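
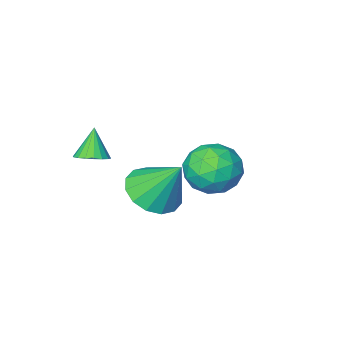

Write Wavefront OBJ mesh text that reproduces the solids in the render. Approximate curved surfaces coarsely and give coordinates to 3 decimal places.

v 1.182 1.755 -2.061
v 1.929 1.241 -1.514
v 0.718 2.725 -0.519
v 2.181 1.684 -1.716
v 2.166 2.146 -2.012
v 1.886 2.504 -2.32
v 1.418 2.661 -2.559
v 0.887 2.575 -2.665
v 0.434 2.27 -2.609
v 0.182 1.827 -2.406
v 0.197 1.365 -2.111
v 0.477 1.007 -1.803
v 0.945 0.85 -1.564
v 1.476 0.935 -1.458
v 1.464 -2.025 -2.576
v 1.901 -1.655 -2.268
v 1.096 -2.515 -1.464
v 1.666 -1.487 -2.272
v 1.39 -1.425 -2.336
v 1.13 -1.482 -2.447
v 0.935 -1.647 -2.584
v 0.845 -1.886 -2.72
v 0.878 -2.153 -2.827
v 1.027 -2.395 -2.884
v 1.262 -2.563 -2.88
v 1.537 -2.624 -2.816
v 1.798 -2.567 -2.705
v 1.993 -2.403 -2.568
v 2.083 -2.163 -2.433
v 2.05 -1.896 -2.326
v -2.942 0.492 -3.372
v -1.812 0.521 -3.483
v -2.908 -1.341 -3.497
v -1.778 -1.312 -3.608
v -2.258 -1.037 -2.616
v -2.279 0.096 -2.539
v -2.441 -0.916 -4.441
v -2.462 0.217 -4.364
v -1.502 -0.35 -4.144
v -1.39 -0.424 -3.016
v -3.33 -0.396 -3.964
v -3.218 -0.47 -2.836
v -2.38 0.667 -3.417
v -2.34 -1.487 -3.563
v -2.622 -1.325 -2.98
v -1.958 -1.309 -3.046
v -2.654 0.418 -2.862
v -1.99 0.435 -2.927
v -2.253 -0.481 -2.418
v -2.73 -1.255 -4.053
v -2.066 -1.238 -4.118
v -2.762 0.489 -3.934
v -2.098 0.505 -4
v -2.467 -0.339 -4.562
v -1.534 0.172 -3.87
v -1.514 -0.905 -3.943
v -1.903 -0.672 -4.433
v -1.916 -0.006 -4.388
v -1.467 0.129 -3.208
v -1.448 -0.949 -3.281
v -1.73 -0.787 -2.698
v -1.742 -0.121 -2.653
v -1.286 -0.383 -3.596
v -3.272 0.129 -3.699
v -3.253 -0.949 -3.772
v -2.978 -0.699 -4.327
v -2.99 -0.033 -4.282
v -3.206 0.085 -3.037
v -3.186 -0.992 -3.11
v -2.804 -0.814 -2.592
v -2.817 -0.148 -2.547
v -3.434 -0.437 -3.384
f 2 1 4
f 2 4 3
f 4 1 5
f 4 5 3
f 5 1 6
f 5 6 3
f 6 1 7
f 6 7 3
f 7 1 8
f 7 8 3
f 8 1 9
f 8 9 3
f 9 1 10
f 9 10 3
f 10 1 11
f 10 11 3
f 11 1 12
f 11 12 3
f 12 1 13
f 12 13 3
f 13 1 14
f 13 14 3
f 14 1 2
f 14 2 3
f 16 15 18
f 16 18 17
f 18 15 19
f 18 19 17
f 19 15 20
f 19 20 17
f 20 15 21
f 20 21 17
f 21 15 22
f 21 22 17
f 22 15 23
f 22 23 17
f 23 15 24
f 23 24 17
f 24 15 25
f 24 25 17
f 25 15 26
f 25 26 17
f 26 15 27
f 26 27 17
f 27 15 28
f 27 28 17
f 28 15 29
f 28 29 17
f 29 15 30
f 29 30 17
f 30 15 16
f 30 16 17
f 31 68 47
f 68 42 71
f 47 71 36
f 68 71 47
f 31 47 43
f 47 36 48
f 43 48 32
f 47 48 43
f 31 43 52
f 43 32 53
f 52 53 38
f 43 53 52
f 31 52 64
f 52 38 67
f 64 67 41
f 52 67 64
f 31 64 68
f 64 41 72
f 68 72 42
f 64 72 68
f 32 48 59
f 48 36 62
f 59 62 40
f 48 62 59
f 36 71 49
f 71 42 70
f 49 70 35
f 71 70 49
f 42 72 69
f 72 41 65
f 69 65 33
f 72 65 69
f 41 67 66
f 67 38 54
f 66 54 37
f 67 54 66
f 38 53 58
f 53 32 55
f 58 55 39
f 53 55 58
f 34 60 46
f 60 40 61
f 46 61 35
f 60 61 46
f 34 46 44
f 46 35 45
f 44 45 33
f 46 45 44
f 34 44 51
f 44 33 50
f 51 50 37
f 44 50 51
f 34 51 56
f 51 37 57
f 56 57 39
f 51 57 56
f 34 56 60
f 56 39 63
f 60 63 40
f 56 63 60
f 35 61 49
f 61 40 62
f 49 62 36
f 61 62 49
f 33 45 69
f 45 35 70
f 69 70 42
f 45 70 69
f 37 50 66
f 50 33 65
f 66 65 41
f 50 65 66
f 39 57 58
f 57 37 54
f 58 54 38
f 57 54 58
f 40 63 59
f 63 39 55
f 59 55 32
f 63 55 59



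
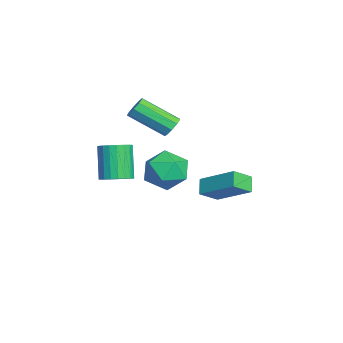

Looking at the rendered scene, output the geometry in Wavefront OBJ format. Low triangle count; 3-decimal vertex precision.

v 0.521 1.479 -0.112
v 1.352 0.93 0.257
v 0.228 0.25 -1.277
v 1.059 -0.299 -0.908
v 0.185 -0.195 -0.313
v 0.366 0.565 0.407
v 1.214 0.615 -1.427
v 1.395 1.375 -0.707
v 1.78 0.397 -0.555
v 1.145 -0.104 0.133
v 0.435 1.284 -1.153
v -0.2 0.783 -0.465
v -3.002 1.043 0.023
v -2.624 1.215 0.413
v -3.02 -0.351 1.487
v -3.398 -0.523 1.097
v -2.976 1.361 0.495
v -3.372 -0.205 1.57
v -3.34 1.358 0.357
v -3.736 -0.209 1.431
v -3.547 1.207 0.062
v -3.942 -0.359 1.136
v -3.498 0.98 -0.251
v -3.894 -0.586 0.823
v -3.217 0.783 -0.436
v -3.613 -0.784 0.638
v -2.836 0.707 -0.406
v -3.232 -0.859 0.668
v -2.532 0.788 -0.175
v -2.928 -0.778 0.899
v -2.449 0.989 0.148
v -2.844 -0.577 1.222
v 2.309 -1.416 -0.122
v 2.884 -1.653 0.199
v 2.066 -1.681 1.643
v 1.491 -1.444 1.322
v 2.916 -1.365 0.223
v 2.098 -1.393 1.667
v 2.843 -1.085 0.187
v 2.025 -1.113 1.631
v 2.678 -0.863 0.098
v 1.859 -0.891 1.542
v 2.449 -0.736 -0.03
v 1.63 -0.764 1.414
v 2.196 -0.727 -0.173
v 1.377 -0.755 1.271
v 1.962 -0.837 -0.308
v 1.144 -0.865 1.136
v 1.789 -1.047 -0.41
v 0.97 -1.075 1.034
v 1.705 -1.321 -0.463
v 0.887 -1.349 0.981
v 1.726 -1.611 -0.456
v 0.908 -1.639 0.988
v 1.848 -1.868 -0.392
v 1.029 -1.896 1.052
v 2.05 -2.046 -0.281
v 1.231 -2.074 1.162
v 2.296 -2.116 -0.143
v 1.477 -2.144 1.301
v 2.545 -2.064 -0.001
v 1.726 -2.092 1.443
v 2.753 -1.9 0.12
v 1.934 -1.928 1.564
v -2.402 2.927 -3.18
v -1.933 2.132 -2.564
v -1.415 4.266 -2.201
v -0.946 3.471 -1.586
v -1.774 2.869 -3.734
v -1.305 2.074 -3.119
v -0.787 4.208 -2.756
v -0.318 3.413 -2.14
f 1 12 6
f 1 6 2
f 1 2 8
f 1 8 11
f 1 11 12
f 2 6 10
f 6 12 5
f 12 11 3
f 11 8 7
f 8 2 9
f 4 10 5
f 4 5 3
f 4 3 7
f 4 7 9
f 4 9 10
f 5 10 6
f 3 5 12
f 7 3 11
f 9 7 8
f 10 9 2
f 14 13 17
f 14 17 15
f 15 17 18
f 15 18 16
f 17 13 19
f 17 19 18
f 18 19 20
f 18 20 16
f 19 13 21
f 19 21 20
f 20 21 22
f 20 22 16
f 21 13 23
f 21 23 22
f 22 23 24
f 22 24 16
f 23 13 25
f 23 25 24
f 24 25 26
f 24 26 16
f 25 13 27
f 25 27 26
f 26 27 28
f 26 28 16
f 27 13 29
f 27 29 28
f 28 29 30
f 28 30 16
f 29 13 31
f 29 31 30
f 30 31 32
f 30 32 16
f 31 13 14
f 31 14 32
f 32 14 15
f 32 15 16
f 34 33 37
f 34 37 35
f 35 37 38
f 35 38 36
f 37 33 39
f 37 39 38
f 38 39 40
f 38 40 36
f 39 33 41
f 39 41 40
f 40 41 42
f 40 42 36
f 41 33 43
f 41 43 42
f 42 43 44
f 42 44 36
f 43 33 45
f 43 45 44
f 44 45 46
f 44 46 36
f 45 33 47
f 45 47 46
f 46 47 48
f 46 48 36
f 47 33 49
f 47 49 48
f 48 49 50
f 48 50 36
f 49 33 51
f 49 51 50
f 50 51 52
f 50 52 36
f 51 33 53
f 51 53 52
f 52 53 54
f 52 54 36
f 53 33 55
f 53 55 54
f 54 55 56
f 54 56 36
f 55 33 57
f 55 57 56
f 56 57 58
f 56 58 36
f 57 33 59
f 57 59 58
f 58 59 60
f 58 60 36
f 59 33 61
f 59 61 60
f 60 61 62
f 60 62 36
f 61 33 63
f 61 63 62
f 62 63 64
f 62 64 36
f 63 33 34
f 63 34 64
f 64 34 35
f 64 35 36
f 66 68 65
f 69 66 65
f 65 68 67
f 67 69 65
f 66 72 68
f 70 66 69
f 70 72 66
f 68 72 67
f 71 69 67
f 67 72 71
f 71 70 69
f 72 70 71



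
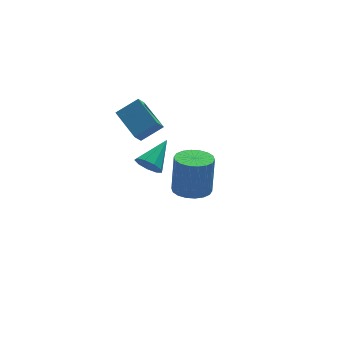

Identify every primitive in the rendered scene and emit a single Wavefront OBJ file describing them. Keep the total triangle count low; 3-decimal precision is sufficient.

v -1.214 0.883 3.843
v -1.679 2.402 4.503
v -2.265 0.863 3.15
v -2.73 2.382 3.81
v -0.83 1.258 3.25
v -1.295 2.777 3.91
v -1.881 1.238 2.557
v -2.346 2.757 3.217
v 1.019 3.077 -2.835
v 1.961 3.165 -2.928
v 2.142 3.391 -0.878
v 1.201 3.303 -0.785
v 1.825 3.564 -2.96
v 2.007 3.79 -0.91
v 1.53 3.867 -2.967
v 1.712 4.093 -0.918
v 1.134 4.013 -2.948
v 1.315 4.239 -0.899
v 0.715 3.974 -2.907
v 0.896 4.2 -0.857
v 0.357 3.757 -2.851
v 0.538 3.984 -0.802
v 0.129 3.406 -2.792
v 0.31 3.632 -0.743
v 0.078 2.989 -2.742
v 0.259 3.215 -0.692
v 0.213 2.59 -2.71
v 0.395 2.816 -0.66
v 0.508 2.287 -2.702
v 0.69 2.513 -0.653
v 0.905 2.141 -2.721
v 1.086 2.367 -0.672
v 1.324 2.18 -2.763
v 1.505 2.406 -0.713
v 1.682 2.396 -2.818
v 1.863 2.623 -0.769
v 1.91 2.748 -2.877
v 2.091 2.974 -0.828
v -2.437 -2.059 3.411
v -2.067 -1.997 2.844
v -1.363 -1.161 4.209
v -2.376 -1.65 2.871
v -2.714 -1.495 3.151
v -2.922 -1.604 3.552
v -2.903 -1.925 3.888
v -2.665 -2.309 4.001
v -2.321 -2.576 3.838
v -2.031 -2.601 3.475
v -1.93 -2.372 3.083
f 2 4 1
f 5 2 1
f 1 4 3
f 3 5 1
f 2 8 4
f 6 2 5
f 6 8 2
f 4 8 3
f 7 5 3
f 3 8 7
f 7 6 5
f 8 6 7
f 10 9 13
f 10 13 11
f 11 13 14
f 11 14 12
f 13 9 15
f 13 15 14
f 14 15 16
f 14 16 12
f 15 9 17
f 15 17 16
f 16 17 18
f 16 18 12
f 17 9 19
f 17 19 18
f 18 19 20
f 18 20 12
f 19 9 21
f 19 21 20
f 20 21 22
f 20 22 12
f 21 9 23
f 21 23 22
f 22 23 24
f 22 24 12
f 23 9 25
f 23 25 24
f 24 25 26
f 24 26 12
f 25 9 27
f 25 27 26
f 26 27 28
f 26 28 12
f 27 9 29
f 27 29 28
f 28 29 30
f 28 30 12
f 29 9 31
f 29 31 30
f 30 31 32
f 30 32 12
f 31 9 33
f 31 33 32
f 32 33 34
f 32 34 12
f 33 9 35
f 33 35 34
f 34 35 36
f 34 36 12
f 35 9 37
f 35 37 36
f 36 37 38
f 36 38 12
f 37 9 10
f 37 10 38
f 38 10 11
f 38 11 12
f 40 39 42
f 40 42 41
f 42 39 43
f 42 43 41
f 43 39 44
f 43 44 41
f 44 39 45
f 44 45 41
f 45 39 46
f 45 46 41
f 46 39 47
f 46 47 41
f 47 39 48
f 47 48 41
f 48 39 49
f 48 49 41
f 49 39 40
f 49 40 41



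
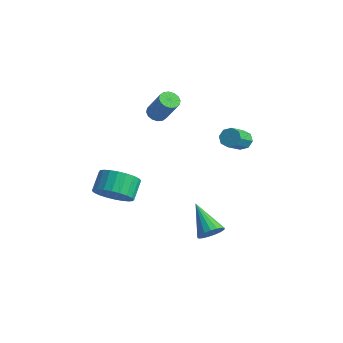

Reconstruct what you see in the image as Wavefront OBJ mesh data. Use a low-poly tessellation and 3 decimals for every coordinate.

v -1.737 -3.197 -0.923
v -0.839 -3.135 -0.488
v -1.245 -2.34 0.238
v -2.143 -2.403 -0.197
v -0.807 -2.865 -0.767
v -1.213 -2.07 -0.042
v -0.917 -2.644 -1.07
v -1.323 -1.85 -0.344
v -1.152 -2.508 -1.35
v -1.558 -1.714 -0.625
v -1.475 -2.477 -1.565
v -1.882 -1.683 -0.84
v -1.839 -2.556 -1.683
v -2.245 -1.761 -0.958
v -2.187 -2.732 -1.685
v -2.593 -1.937 -0.96
v -2.467 -2.979 -1.57
v -2.873 -2.184 -0.845
v -2.635 -3.26 -1.358
v -3.041 -2.465 -0.632
v -2.667 -3.53 -1.078
v -3.073 -2.735 -0.353
v -2.557 -3.75 -0.776
v -2.963 -2.956 -0.05
v -2.322 -3.886 -0.495
v -2.728 -3.092 0.23
v -1.998 -3.917 -0.28
v -2.405 -3.123 0.445
v -1.635 -3.839 -0.162
v -2.041 -3.044 0.563
v -1.287 -3.663 -0.16
v -1.693 -2.868 0.565
v -1.007 -3.416 -0.275
v -1.413 -2.621 0.45
v -0.161 3.469 0.522
v 0.356 3.668 0.607
v 0.637 2.591 1.423
v 0.121 2.391 1.338
v 0.074 3.813 0.896
v 0.356 2.736 1.711
v -0.345 3.756 0.966
v -0.063 2.679 1.781
v -0.656 3.531 0.776
v -0.375 2.454 1.592
v -0.677 3.269 0.437
v -0.396 2.192 1.253
v -0.396 3.124 0.149
v -0.114 2.047 0.964
v 0.023 3.181 0.079
v 0.305 2.104 0.894
v 0.335 3.406 0.268
v 0.616 2.329 1.084
v 1.968 -0.553 -2.874
v 2.382 -0.255 -2.424
v 0.532 -0.167 -1.806
v 2.298 -0.013 -2.624
v 2.138 0.106 -2.882
v 1.94 0.074 -3.138
v 1.747 -0.102 -3.333
v 1.605 -0.381 -3.423
v 1.547 -0.699 -3.387
v 1.584 -0.983 -3.234
v 1.71 -1.169 -2.998
v 1.894 -1.214 -2.734
v 2.096 -1.107 -2.502
v 2.268 -0.873 -2.355
v 2.371 -0.566 -2.327
v -3.746 1.352 1.628
v -3.298 1.326 1.328
v -2.386 1.322 2.692
v -2.834 1.348 2.992
v -3.347 1.599 1.362
v -2.435 1.595 2.725
v -3.503 1.806 1.467
v -2.591 1.802 2.83
v -3.724 1.891 1.615
v -2.812 1.888 2.978
v -3.951 1.832 1.767
v -3.039 1.828 3.13
v -4.123 1.644 1.882
v -3.211 1.64 3.245
v -4.194 1.378 1.928
v -3.282 1.374 3.292
v -4.145 1.105 1.895
v -3.233 1.101 3.258
v -3.989 0.898 1.79
v -3.077 0.894 3.153
v -3.768 0.812 1.642
v -2.856 0.809 3.005
v -3.541 0.872 1.49
v -2.629 0.868 2.853
v -3.369 1.06 1.375
v -2.457 1.056 2.738
f 2 1 5
f 2 5 3
f 3 5 6
f 3 6 4
f 5 1 7
f 5 7 6
f 6 7 8
f 6 8 4
f 7 1 9
f 7 9 8
f 8 9 10
f 8 10 4
f 9 1 11
f 9 11 10
f 10 11 12
f 10 12 4
f 11 1 13
f 11 13 12
f 12 13 14
f 12 14 4
f 13 1 15
f 13 15 14
f 14 15 16
f 14 16 4
f 15 1 17
f 15 17 16
f 16 17 18
f 16 18 4
f 17 1 19
f 17 19 18
f 18 19 20
f 18 20 4
f 19 1 21
f 19 21 20
f 20 21 22
f 20 22 4
f 21 1 23
f 21 23 22
f 22 23 24
f 22 24 4
f 23 1 25
f 23 25 24
f 24 25 26
f 24 26 4
f 25 1 27
f 25 27 26
f 26 27 28
f 26 28 4
f 27 1 29
f 27 29 28
f 28 29 30
f 28 30 4
f 29 1 31
f 29 31 30
f 30 31 32
f 30 32 4
f 31 1 33
f 31 33 32
f 32 33 34
f 32 34 4
f 33 1 2
f 33 2 34
f 34 2 3
f 34 3 4
f 36 35 39
f 36 39 37
f 37 39 40
f 37 40 38
f 39 35 41
f 39 41 40
f 40 41 42
f 40 42 38
f 41 35 43
f 41 43 42
f 42 43 44
f 42 44 38
f 43 35 45
f 43 45 44
f 44 45 46
f 44 46 38
f 45 35 47
f 45 47 46
f 46 47 48
f 46 48 38
f 47 35 49
f 47 49 48
f 48 49 50
f 48 50 38
f 49 35 51
f 49 51 50
f 50 51 52
f 50 52 38
f 51 35 36
f 51 36 52
f 52 36 37
f 52 37 38
f 54 53 56
f 54 56 55
f 56 53 57
f 56 57 55
f 57 53 58
f 57 58 55
f 58 53 59
f 58 59 55
f 59 53 60
f 59 60 55
f 60 53 61
f 60 61 55
f 61 53 62
f 61 62 55
f 62 53 63
f 62 63 55
f 63 53 64
f 63 64 55
f 64 53 65
f 64 65 55
f 65 53 66
f 65 66 55
f 66 53 67
f 66 67 55
f 67 53 54
f 67 54 55
f 69 68 72
f 69 72 70
f 70 72 73
f 70 73 71
f 72 68 74
f 72 74 73
f 73 74 75
f 73 75 71
f 74 68 76
f 74 76 75
f 75 76 77
f 75 77 71
f 76 68 78
f 76 78 77
f 77 78 79
f 77 79 71
f 78 68 80
f 78 80 79
f 79 80 81
f 79 81 71
f 80 68 82
f 80 82 81
f 81 82 83
f 81 83 71
f 82 68 84
f 82 84 83
f 83 84 85
f 83 85 71
f 84 68 86
f 84 86 85
f 85 86 87
f 85 87 71
f 86 68 88
f 86 88 87
f 87 88 89
f 87 89 71
f 88 68 90
f 88 90 89
f 89 90 91
f 89 91 71
f 90 68 92
f 90 92 91
f 91 92 93
f 91 93 71
f 92 68 69
f 92 69 93
f 93 69 70
f 93 70 71



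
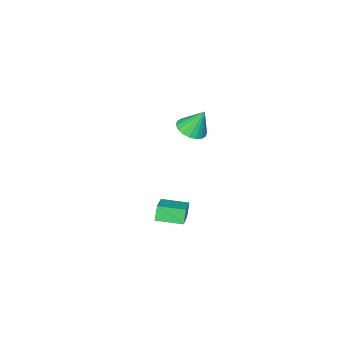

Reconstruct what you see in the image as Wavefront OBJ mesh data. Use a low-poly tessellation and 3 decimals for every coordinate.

v 2.598 -3.764 -4.281
v 2.293 -3.936 -3.517
v 3.661 -2.83 -3.648
v 3.356 -3.002 -2.884
v 3.444 -4.798 -4.176
v 3.139 -4.97 -3.412
v 4.507 -3.864 -3.543
v 4.202 -4.036 -2.779
v 2.591 -3.487 2.123
v 3.313 -3.601 2.365
v 2.249 -2.993 3.377
v 3.323 -3.282 2.241
v 3.188 -3.003 2.095
v 2.935 -2.82 1.954
v 2.614 -2.77 1.846
v 2.288 -2.861 1.794
v 2.022 -3.077 1.806
v 1.868 -3.374 1.882
v 1.858 -3.693 2.005
v 1.993 -3.972 2.152
v 2.246 -4.155 2.293
v 2.568 -4.205 2.401
v 2.894 -4.114 2.453
v 3.16 -3.898 2.44
f 2 4 1
f 5 2 1
f 1 4 3
f 3 5 1
f 2 8 4
f 6 2 5
f 6 8 2
f 4 8 3
f 7 5 3
f 3 8 7
f 7 6 5
f 8 6 7
f 10 9 12
f 10 12 11
f 12 9 13
f 12 13 11
f 13 9 14
f 13 14 11
f 14 9 15
f 14 15 11
f 15 9 16
f 15 16 11
f 16 9 17
f 16 17 11
f 17 9 18
f 17 18 11
f 18 9 19
f 18 19 11
f 19 9 20
f 19 20 11
f 20 9 21
f 20 21 11
f 21 9 22
f 21 22 11
f 22 9 23
f 22 23 11
f 23 9 24
f 23 24 11
f 24 9 10
f 24 10 11



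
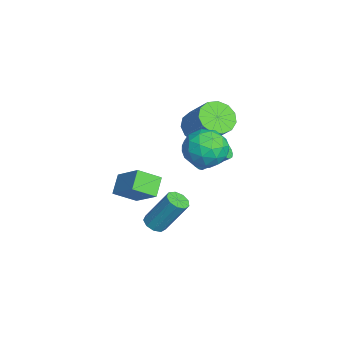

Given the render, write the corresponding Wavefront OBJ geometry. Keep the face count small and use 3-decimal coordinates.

v 2.614 3.318 3.259
v 3.226 2.78 2.453
v 1.614 1.78 3.527
v 2.226 1.242 2.721
v 2.715 1.524 3.718
v 3.333 2.475 3.553
v 1.507 2.085 2.427
v 2.125 3.036 2.262
v 2.542 2.018 1.939
v 3.288 1.672 2.737
v 1.552 2.888 3.243
v 2.298 2.542 4.041
v 3.008 3.184 2.833
v 1.832 1.376 3.147
v 2.119 1.542 3.733
v 2.479 1.225 3.26
v 3.071 3.005 3.479
v 3.43 2.689 3.006
v 3.13 1.95 3.749
v 1.41 1.871 2.974
v 1.769 1.555 2.501
v 2.361 3.335 2.72
v 2.721 3.018 2.247
v 1.71 2.61 2.231
v 2.966 2.42 2.057
v 2.378 1.516 2.214
v 1.955 2.012 2.041
v 2.319 2.57 1.944
v 3.404 2.216 2.526
v 2.816 1.312 2.683
v 3.103 1.478 3.269
v 3.467 2.037 3.172
v 3.002 1.768 2.223
v 2.024 3.248 3.297
v 1.436 2.344 3.454
v 1.373 2.523 2.808
v 1.737 3.082 2.711
v 2.462 3.044 3.766
v 1.874 2.14 3.923
v 2.521 1.99 4.036
v 2.885 2.548 3.939
v 1.838 2.792 3.757
v 0.617 0.089 -3.422
v 1.124 0.355 -3.659
v 1.41 1.438 -1.836
v 0.903 1.171 -1.598
v 0.783 0.591 -3.746
v 1.068 1.673 -1.922
v 0.363 0.592 -3.681
v 0.649 1.674 -1.857
v 0.063 0.357 -3.495
v 0.348 1.44 -1.671
v 0.022 -0.003 -3.274
v 0.307 1.079 -1.451
v 0.26 -0.32 -3.123
v 0.545 0.762 -1.299
v 0.665 -0.446 -3.112
v 0.95 0.636 -1.288
v 1.047 -0.322 -3.246
v 1.333 0.761 -1.422
v 1.229 -0.005 -3.462
v 1.514 1.077 -1.638
v -2.689 2.352 -1.414
v -2.212 2.045 -1.189
v -1.854 3.341 -0.181
v -2.331 3.648 -0.406
v -2.101 2.191 -1.416
v -1.743 3.487 -0.408
v -2.124 2.374 -1.642
v -1.766 3.669 -0.634
v -2.276 2.552 -1.817
v -1.918 3.847 -0.809
v -2.524 2.684 -1.899
v -2.166 3.979 -0.891
v -2.809 2.74 -1.87
v -2.451 4.035 -0.862
v -3.066 2.707 -1.736
v -2.708 4.003 -0.728
v -3.237 2.593 -1.529
v -2.879 3.889 -0.521
v -3.283 2.424 -1.295
v -2.925 3.72 -0.287
v -3.192 2.239 -1.089
v -2.835 3.534 -0.081
v -2.987 2.079 -0.957
v -2.629 3.374 0.051
v -2.713 1.982 -0.93
v -2.355 3.277 0.078
v -2.433 1.97 -1.013
v -2.075 3.265 -0.005
v -2.683 -0.339 -2.841
v -2.516 -1.488 -2.132
v -1.457 0.555 -1.68
v -1.29 -0.594 -0.972
v -1.79 -0.646 -3.548
v -1.623 -1.795 -2.84
v -0.564 0.248 -2.388
v -0.397 -0.901 -1.679
v -2.347 2.417 1.224
v -1.708 1.672 1.095
v -0.554 2.417 2.507
v -1.193 3.163 2.636
v -1.548 2.079 0.749
v -0.393 2.824 2.16
v -1.641 2.593 0.553
v -0.486 3.338 1.965
v -1.958 3.052 0.571
v -0.804 3.797 1.983
v -2.399 3.309 0.796
v -1.245 4.054 2.208
v -2.824 3.283 1.157
v -1.669 4.028 2.569
v -3.097 2.982 1.539
v -1.942 3.727 2.951
v -3.132 2.502 1.822
v -1.978 3.247 3.233
v -2.918 1.995 1.914
v -1.764 2.74 3.326
v -2.523 1.623 1.787
v -1.368 2.368 3.199
v -2.072 1.502 1.482
v -0.917 2.247 2.894
f 1 38 17
f 38 12 41
f 17 41 6
f 38 41 17
f 1 17 13
f 17 6 18
f 13 18 2
f 17 18 13
f 1 13 22
f 13 2 23
f 22 23 8
f 13 23 22
f 1 22 34
f 22 8 37
f 34 37 11
f 22 37 34
f 1 34 38
f 34 11 42
f 38 42 12
f 34 42 38
f 2 18 29
f 18 6 32
f 29 32 10
f 18 32 29
f 6 41 19
f 41 12 40
f 19 40 5
f 41 40 19
f 12 42 39
f 42 11 35
f 39 35 3
f 42 35 39
f 11 37 36
f 37 8 24
f 36 24 7
f 37 24 36
f 8 23 28
f 23 2 25
f 28 25 9
f 23 25 28
f 4 30 16
f 30 10 31
f 16 31 5
f 30 31 16
f 4 16 14
f 16 5 15
f 14 15 3
f 16 15 14
f 4 14 21
f 14 3 20
f 21 20 7
f 14 20 21
f 4 21 26
f 21 7 27
f 26 27 9
f 21 27 26
f 4 26 30
f 26 9 33
f 30 33 10
f 26 33 30
f 5 31 19
f 31 10 32
f 19 32 6
f 31 32 19
f 3 15 39
f 15 5 40
f 39 40 12
f 15 40 39
f 7 20 36
f 20 3 35
f 36 35 11
f 20 35 36
f 9 27 28
f 27 7 24
f 28 24 8
f 27 24 28
f 10 33 29
f 33 9 25
f 29 25 2
f 33 25 29
f 44 43 47
f 44 47 45
f 45 47 48
f 45 48 46
f 47 43 49
f 47 49 48
f 48 49 50
f 48 50 46
f 49 43 51
f 49 51 50
f 50 51 52
f 50 52 46
f 51 43 53
f 51 53 52
f 52 53 54
f 52 54 46
f 53 43 55
f 53 55 54
f 54 55 56
f 54 56 46
f 55 43 57
f 55 57 56
f 56 57 58
f 56 58 46
f 57 43 59
f 57 59 58
f 58 59 60
f 58 60 46
f 59 43 61
f 59 61 60
f 60 61 62
f 60 62 46
f 61 43 44
f 61 44 62
f 62 44 45
f 62 45 46
f 64 63 67
f 64 67 65
f 65 67 68
f 65 68 66
f 67 63 69
f 67 69 68
f 68 69 70
f 68 70 66
f 69 63 71
f 69 71 70
f 70 71 72
f 70 72 66
f 71 63 73
f 71 73 72
f 72 73 74
f 72 74 66
f 73 63 75
f 73 75 74
f 74 75 76
f 74 76 66
f 75 63 77
f 75 77 76
f 76 77 78
f 76 78 66
f 77 63 79
f 77 79 78
f 78 79 80
f 78 80 66
f 79 63 81
f 79 81 80
f 80 81 82
f 80 82 66
f 81 63 83
f 81 83 82
f 82 83 84
f 82 84 66
f 83 63 85
f 83 85 84
f 84 85 86
f 84 86 66
f 85 63 87
f 85 87 86
f 86 87 88
f 86 88 66
f 87 63 89
f 87 89 88
f 88 89 90
f 88 90 66
f 89 63 64
f 89 64 90
f 90 64 65
f 90 65 66
f 92 94 91
f 95 92 91
f 91 94 93
f 93 95 91
f 92 98 94
f 96 92 95
f 96 98 92
f 94 98 93
f 97 95 93
f 93 98 97
f 97 96 95
f 98 96 97
f 100 99 103
f 100 103 101
f 101 103 104
f 101 104 102
f 103 99 105
f 103 105 104
f 104 105 106
f 104 106 102
f 105 99 107
f 105 107 106
f 106 107 108
f 106 108 102
f 107 99 109
f 107 109 108
f 108 109 110
f 108 110 102
f 109 99 111
f 109 111 110
f 110 111 112
f 110 112 102
f 111 99 113
f 111 113 112
f 112 113 114
f 112 114 102
f 113 99 115
f 113 115 114
f 114 115 116
f 114 116 102
f 115 99 117
f 115 117 116
f 116 117 118
f 116 118 102
f 117 99 119
f 117 119 118
f 118 119 120
f 118 120 102
f 119 99 121
f 119 121 120
f 120 121 122
f 120 122 102
f 121 99 100
f 121 100 122
f 122 100 101
f 122 101 102



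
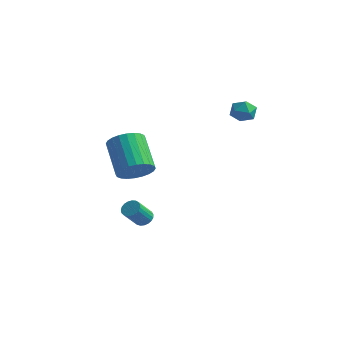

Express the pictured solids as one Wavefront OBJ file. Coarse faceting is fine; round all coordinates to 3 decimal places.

v -0.215 -0.68 -3.697
v 0.278 -0.767 -3.705
v 0.147 -1.588 -2.771
v -0.345 -1.5 -2.763
v 0.264 -0.61 -3.569
v 0.133 -1.431 -2.635
v 0.167 -0.466 -3.455
v 0.036 -1.286 -2.522
v 0.005 -0.358 -3.383
v -0.126 -1.178 -2.45
v -0.196 -0.306 -3.366
v -0.327 -1.126 -2.432
v -0.4 -0.318 -3.405
v -0.53 -1.139 -2.471
v -0.571 -0.393 -3.495
v -0.702 -1.214 -2.561
v -0.681 -0.518 -3.62
v -0.812 -1.338 -2.686
v -0.711 -0.67 -3.758
v -0.842 -1.491 -2.824
v -0.654 -0.825 -3.886
v -0.785 -1.645 -2.952
v -0.522 -0.954 -3.981
v -0.653 -1.774 -3.047
v -0.336 -1.035 -4.027
v -0.467 -1.856 -3.093
v -0.13 -1.056 -4.015
v -0.26 -1.876 -3.082
v 0.062 -1.011 -3.949
v -0.069 -1.832 -3.015
v 0.206 -0.909 -3.839
v 0.076 -1.729 -2.906
v 0.564 -2.324 0.167
v 1.137 -2.475 0.845
v -0.091 -1.547 2.09
v -0.664 -1.396 1.413
v 1.251 -2.164 0.726
v 0.023 -1.237 1.972
v 1.261 -1.878 0.522
v 0.033 -0.951 1.768
v 1.164 -1.66 0.265
v -0.064 -0.733 1.51
v 0.976 -1.543 -0.008
v -0.252 -0.615 1.238
v 0.725 -1.545 -0.254
v -0.503 -0.617 0.992
v 0.45 -1.665 -0.436
v -0.778 -0.738 0.81
v 0.192 -1.886 -0.526
v -1.036 -0.958 0.72
v -0.009 -2.173 -0.51
v -1.237 -1.245 0.735
v -0.123 -2.483 -0.392
v -1.351 -1.556 0.854
v -0.133 -2.769 -0.188
v -1.361 -1.842 1.058
v -0.036 -2.987 0.07
v -1.264 -2.06 1.315
v 0.152 -3.105 0.342
v -1.076 -2.177 1.588
v 0.403 -3.103 0.588
v -0.825 -2.175 1.834
v 0.678 -2.982 0.77
v -0.55 -2.055 2.016
v 0.936 -2.762 0.86
v -0.292 -1.834 2.106
v 2.989 2.82 3.26
v 3.637 2.675 3.098
v 2.643 1.985 2.622
v 3.291 1.84 2.46
v 3.064 1.729 3.096
v 3.278 2.245 3.489
v 3.002 2.415 2.231
v 3.216 2.931 2.624
v 3.645 2.425 2.462
v 3.684 2.001 2.996
v 2.596 2.659 2.724
v 2.635 2.235 3.258
f 2 1 5
f 2 5 3
f 3 5 6
f 3 6 4
f 5 1 7
f 5 7 6
f 6 7 8
f 6 8 4
f 7 1 9
f 7 9 8
f 8 9 10
f 8 10 4
f 9 1 11
f 9 11 10
f 10 11 12
f 10 12 4
f 11 1 13
f 11 13 12
f 12 13 14
f 12 14 4
f 13 1 15
f 13 15 14
f 14 15 16
f 14 16 4
f 15 1 17
f 15 17 16
f 16 17 18
f 16 18 4
f 17 1 19
f 17 19 18
f 18 19 20
f 18 20 4
f 19 1 21
f 19 21 20
f 20 21 22
f 20 22 4
f 21 1 23
f 21 23 22
f 22 23 24
f 22 24 4
f 23 1 25
f 23 25 24
f 24 25 26
f 24 26 4
f 25 1 27
f 25 27 26
f 26 27 28
f 26 28 4
f 27 1 29
f 27 29 28
f 28 29 30
f 28 30 4
f 29 1 31
f 29 31 30
f 30 31 32
f 30 32 4
f 31 1 2
f 31 2 32
f 32 2 3
f 32 3 4
f 34 33 37
f 34 37 35
f 35 37 38
f 35 38 36
f 37 33 39
f 37 39 38
f 38 39 40
f 38 40 36
f 39 33 41
f 39 41 40
f 40 41 42
f 40 42 36
f 41 33 43
f 41 43 42
f 42 43 44
f 42 44 36
f 43 33 45
f 43 45 44
f 44 45 46
f 44 46 36
f 45 33 47
f 45 47 46
f 46 47 48
f 46 48 36
f 47 33 49
f 47 49 48
f 48 49 50
f 48 50 36
f 49 33 51
f 49 51 50
f 50 51 52
f 50 52 36
f 51 33 53
f 51 53 52
f 52 53 54
f 52 54 36
f 53 33 55
f 53 55 54
f 54 55 56
f 54 56 36
f 55 33 57
f 55 57 56
f 56 57 58
f 56 58 36
f 57 33 59
f 57 59 58
f 58 59 60
f 58 60 36
f 59 33 61
f 59 61 60
f 60 61 62
f 60 62 36
f 61 33 63
f 61 63 62
f 62 63 64
f 62 64 36
f 63 33 65
f 63 65 64
f 64 65 66
f 64 66 36
f 65 33 34
f 65 34 66
f 66 34 35
f 66 35 36
f 67 78 72
f 67 72 68
f 67 68 74
f 67 74 77
f 67 77 78
f 68 72 76
f 72 78 71
f 78 77 69
f 77 74 73
f 74 68 75
f 70 76 71
f 70 71 69
f 70 69 73
f 70 73 75
f 70 75 76
f 71 76 72
f 69 71 78
f 73 69 77
f 75 73 74
f 76 75 68



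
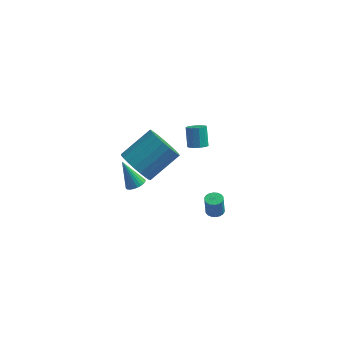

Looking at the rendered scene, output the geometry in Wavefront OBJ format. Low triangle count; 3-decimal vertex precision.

v -2.435 -4.01 2.853
v -2.091 -3.587 2.925
v -3.185 -3.63 4.227
v -2.248 -3.494 2.813
v -2.435 -3.479 2.707
v -2.621 -3.546 2.624
v -2.779 -3.683 2.575
v -2.885 -3.869 2.569
v -2.922 -4.077 2.606
v -2.885 -4.275 2.681
v -2.78 -4.432 2.782
v -2.622 -4.525 2.894
v -2.436 -4.54 3
v -2.249 -4.474 3.083
v -2.091 -4.337 3.131
v -1.986 -4.15 3.137
v -1.948 -3.942 3.1
v -1.985 -3.744 3.026
v -2.816 -2.118 2.221
v -2.114 -2.107 1.387
v -0.803 -0.871 2.504
v -1.504 -0.882 3.339
v -2.375 -1.748 1.295
v -1.064 -0.512 2.413
v -2.712 -1.453 1.364
v -1.401 -0.217 2.481
v -3.067 -1.273 1.581
v -1.756 -0.037 2.698
v -3.378 -1.238 1.909
v -2.067 -0.002 3.026
v -3.592 -1.356 2.29
v -2.281 -0.12 3.407
v -3.672 -1.606 2.66
v -2.361 -0.37 3.777
v -3.604 -1.944 2.954
v -2.293 -0.708 4.071
v -3.399 -2.312 3.121
v -2.088 -1.076 4.238
v -3.093 -2.647 3.133
v -1.782 -1.411 4.25
v -2.74 -2.89 2.987
v -1.429 -1.654 4.104
v -2.399 -3 2.709
v -1.088 -1.764 3.826
v -2.131 -2.957 2.346
v -0.82 -1.721 3.463
v -1.981 -2.769 1.962
v -0.67 -1.533 3.079
v -1.975 -2.469 1.623
v -0.664 -1.233 2.74
v -0.411 3.101 -0.92
v 0.094 3.374 -1.005
v -0.125 4.092 -0.006
v -0.629 3.819 0.08
v -0.131 3.541 -1.174
v -0.35 4.259 -0.175
v -0.444 3.568 -1.262
v -0.663 4.286 -0.263
v -0.747 3.447 -1.242
v -0.966 4.165 -0.242
v -0.943 3.216 -1.119
v -1.162 3.934 -0.119
v -0.97 2.949 -0.933
v -1.189 3.666 0.067
v -0.819 2.73 -0.743
v -1.038 3.447 0.257
v -0.539 2.629 -0.609
v -0.758 3.346 0.391
v -0.218 2.678 -0.574
v -0.437 3.395 0.426
v 0.042 2.861 -0.648
v -0.177 3.579 0.351
v 0.158 3.121 -0.809
v -0.06 3.838 0.19
v 1.049 -0.016 -3.294
v 1.567 -0.029 -3.257
v 1.49 -0.016 -2.15
v 0.971 -0.004 -2.186
v 1.521 0.198 -3.263
v 1.444 0.211 -2.156
v 1.382 0.382 -3.275
v 1.305 0.395 -2.168
v 1.177 0.488 -3.291
v 1.099 0.5 -2.183
v 0.946 0.493 -3.307
v 0.868 0.506 -2.2
v 0.735 0.398 -3.32
v 0.658 0.411 -2.213
v 0.587 0.22 -3.329
v 0.51 0.233 -2.221
v 0.53 -0.004 -3.33
v 0.453 0.009 -2.223
v 0.576 -0.231 -3.324
v 0.499 -0.218 -2.217
v 0.715 -0.415 -3.312
v 0.638 -0.402 -2.205
v 0.921 -0.52 -3.297
v 0.843 -0.508 -2.189
v 1.152 -0.526 -3.28
v 1.074 -0.513 -2.173
v 1.362 -0.431 -3.267
v 1.285 -0.418 -2.16
v 1.51 -0.253 -3.259
v 1.433 -0.24 -2.151
f 2 1 4
f 2 4 3
f 4 1 5
f 4 5 3
f 5 1 6
f 5 6 3
f 6 1 7
f 6 7 3
f 7 1 8
f 7 8 3
f 8 1 9
f 8 9 3
f 9 1 10
f 9 10 3
f 10 1 11
f 10 11 3
f 11 1 12
f 11 12 3
f 12 1 13
f 12 13 3
f 13 1 14
f 13 14 3
f 14 1 15
f 14 15 3
f 15 1 16
f 15 16 3
f 16 1 17
f 16 17 3
f 17 1 18
f 17 18 3
f 18 1 2
f 18 2 3
f 20 19 23
f 20 23 21
f 21 23 24
f 21 24 22
f 23 19 25
f 23 25 24
f 24 25 26
f 24 26 22
f 25 19 27
f 25 27 26
f 26 27 28
f 26 28 22
f 27 19 29
f 27 29 28
f 28 29 30
f 28 30 22
f 29 19 31
f 29 31 30
f 30 31 32
f 30 32 22
f 31 19 33
f 31 33 32
f 32 33 34
f 32 34 22
f 33 19 35
f 33 35 34
f 34 35 36
f 34 36 22
f 35 19 37
f 35 37 36
f 36 37 38
f 36 38 22
f 37 19 39
f 37 39 38
f 38 39 40
f 38 40 22
f 39 19 41
f 39 41 40
f 40 41 42
f 40 42 22
f 41 19 43
f 41 43 42
f 42 43 44
f 42 44 22
f 43 19 45
f 43 45 44
f 44 45 46
f 44 46 22
f 45 19 47
f 45 47 46
f 46 47 48
f 46 48 22
f 47 19 49
f 47 49 48
f 48 49 50
f 48 50 22
f 49 19 20
f 49 20 50
f 50 20 21
f 50 21 22
f 52 51 55
f 52 55 53
f 53 55 56
f 53 56 54
f 55 51 57
f 55 57 56
f 56 57 58
f 56 58 54
f 57 51 59
f 57 59 58
f 58 59 60
f 58 60 54
f 59 51 61
f 59 61 60
f 60 61 62
f 60 62 54
f 61 51 63
f 61 63 62
f 62 63 64
f 62 64 54
f 63 51 65
f 63 65 64
f 64 65 66
f 64 66 54
f 65 51 67
f 65 67 66
f 66 67 68
f 66 68 54
f 67 51 69
f 67 69 68
f 68 69 70
f 68 70 54
f 69 51 71
f 69 71 70
f 70 71 72
f 70 72 54
f 71 51 73
f 71 73 72
f 72 73 74
f 72 74 54
f 73 51 52
f 73 52 74
f 74 52 53
f 74 53 54
f 76 75 79
f 76 79 77
f 77 79 80
f 77 80 78
f 79 75 81
f 79 81 80
f 80 81 82
f 80 82 78
f 81 75 83
f 81 83 82
f 82 83 84
f 82 84 78
f 83 75 85
f 83 85 84
f 84 85 86
f 84 86 78
f 85 75 87
f 85 87 86
f 86 87 88
f 86 88 78
f 87 75 89
f 87 89 88
f 88 89 90
f 88 90 78
f 89 75 91
f 89 91 90
f 90 91 92
f 90 92 78
f 91 75 93
f 91 93 92
f 92 93 94
f 92 94 78
f 93 75 95
f 93 95 94
f 94 95 96
f 94 96 78
f 95 75 97
f 95 97 96
f 96 97 98
f 96 98 78
f 97 75 99
f 97 99 98
f 98 99 100
f 98 100 78
f 99 75 101
f 99 101 100
f 100 101 102
f 100 102 78
f 101 75 103
f 101 103 102
f 102 103 104
f 102 104 78
f 103 75 76
f 103 76 104
f 104 76 77
f 104 77 78



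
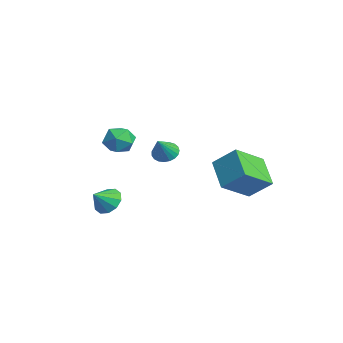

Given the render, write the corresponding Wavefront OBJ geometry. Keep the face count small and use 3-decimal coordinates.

v 1.266 -3.587 -0.535
v 1.55 -4.025 -1.206
v 1.654 -4.393 0.155
v 1.934 -3.703 -1.047
v 2.063 -3.338 -0.693
v 1.887 -3.067 -0.278
v 1.474 -2.995 0.038
v 0.982 -3.149 0.136
v 0.597 -3.471 -0.023
v 0.469 -3.836 -0.377
v 0.644 -4.107 -0.792
v 1.057 -4.179 -1.109
v -0.826 -0.167 1.664
v -0.328 -0.363 1.184
v -0.014 -0.773 2.756
v -0.233 -0.091 1.264
v -0.24 0.168 1.414
v -0.349 0.37 1.607
v -0.541 0.478 1.81
v -0.782 0.475 1.988
v -1.03 0.361 2.11
v -1.244 0.156 2.154
v -1.385 -0.105 2.115
v -1.43 -0.377 1.997
v -1.37 -0.612 1.822
v -1.216 -0.77 1.619
v -0.995 -0.824 1.424
v -0.745 -0.764 1.271
v -0.509 -0.601 1.186
v 4.619 1.109 1.201
v 3.085 1.109 2.254
v 3.905 2.713 0.162
v 2.372 2.713 1.214
v 5.308 2.067 2.206
v 3.775 2.067 3.258
v 4.595 3.671 1.166
v 3.061 3.671 2.219
v 2.49 -2.857 4.573
v 2.949 -3.546 4.21
v 1.531 -2.914 3.47
v 1.99 -3.603 3.107
v 1.535 -3.72 3.879
v 2.127 -3.685 4.561
v 2.353 -2.775 3.119
v 2.945 -2.74 3.801
v 2.864 -3.495 3.312
v 2.359 -4.08 3.781
v 2.121 -2.38 3.899
v 1.616 -2.965 4.368
f 2 1 4
f 2 4 3
f 4 1 5
f 4 5 3
f 5 1 6
f 5 6 3
f 6 1 7
f 6 7 3
f 7 1 8
f 7 8 3
f 8 1 9
f 8 9 3
f 9 1 10
f 9 10 3
f 10 1 11
f 10 11 3
f 11 1 12
f 11 12 3
f 12 1 2
f 12 2 3
f 14 13 16
f 14 16 15
f 16 13 17
f 16 17 15
f 17 13 18
f 17 18 15
f 18 13 19
f 18 19 15
f 19 13 20
f 19 20 15
f 20 13 21
f 20 21 15
f 21 13 22
f 21 22 15
f 22 13 23
f 22 23 15
f 23 13 24
f 23 24 15
f 24 13 25
f 24 25 15
f 25 13 26
f 25 26 15
f 26 13 27
f 26 27 15
f 27 13 28
f 27 28 15
f 28 13 29
f 28 29 15
f 29 13 14
f 29 14 15
f 31 33 30
f 34 31 30
f 30 33 32
f 32 34 30
f 31 37 33
f 35 31 34
f 35 37 31
f 33 37 32
f 36 34 32
f 32 37 36
f 36 35 34
f 37 35 36
f 38 49 43
f 38 43 39
f 38 39 45
f 38 45 48
f 38 48 49
f 39 43 47
f 43 49 42
f 49 48 40
f 48 45 44
f 45 39 46
f 41 47 42
f 41 42 40
f 41 40 44
f 41 44 46
f 41 46 47
f 42 47 43
f 40 42 49
f 44 40 48
f 46 44 45
f 47 46 39



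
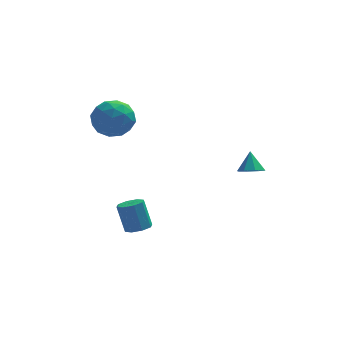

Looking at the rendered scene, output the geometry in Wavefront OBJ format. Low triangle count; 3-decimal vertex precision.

v -3.364 2.263 2.732
v -2.828 3.066 3.174
v -2.132 2.094 1.546
v -1.596 2.897 1.988
v -1.686 1.973 2.502
v -2.447 2.077 3.235
v -2.513 3.083 1.485
v -3.274 3.187 2.218
v -2.302 3.573 2.403
v -1.791 2.887 3.032
v -3.169 2.273 1.688
v -2.658 1.587 2.317
v -3.204 2.679 3.057
v -1.756 2.481 1.663
v -1.808 1.937 1.965
v -1.494 2.41 2.225
v -2.98 2.098 3.093
v -2.665 2.57 3.353
v -1.994 1.927 2.958
v -2.295 2.59 1.367
v -1.98 3.062 1.627
v -3.466 2.75 2.495
v -3.152 3.223 2.755
v -2.966 3.233 1.762
v -2.58 3.45 2.864
v -1.856 3.35 2.167
v -2.395 3.46 1.871
v -2.843 3.521 2.302
v -2.28 3.046 3.233
v -1.556 2.947 2.536
v -1.608 2.403 2.838
v -2.056 2.465 3.269
v -1.971 3.344 2.78
v -3.404 2.213 2.184
v -2.68 2.114 1.487
v -2.904 2.695 1.451
v -3.352 2.757 1.882
v -3.104 1.81 2.553
v -2.38 1.71 1.856
v -2.117 1.639 2.418
v -2.565 1.7 2.849
v -2.989 1.816 1.94
v 3.149 -1.208 0.996
v 3.644 -1.508 1.188
v 3.151 -0.652 1.864
v 3.751 -1.126 0.942
v 3.505 -0.791 0.729
v 3.051 -0.7 0.672
v 2.654 -0.907 0.805
v 2.547 -1.289 1.05
v 2.792 -1.624 1.264
v 3.247 -1.715 1.321
v -1.553 -0.352 -2.853
v -0.964 -0.184 -2.753
v -1.299 0.2 -1.427
v -1.887 0.032 -1.527
v -1.228 0.172 -2.923
v -1.563 0.556 -1.597
v -1.682 0.221 -3.052
v -2.017 0.605 -1.726
v -2.06 -0.066 -3.064
v -2.395 0.318 -1.739
v -2.141 -0.52 -2.953
v -2.476 -0.136 -1.627
v -1.877 -0.876 -2.783
v -2.212 -0.492 -1.457
v -1.423 -0.925 -2.654
v -1.758 -0.541 -1.328
v -1.045 -0.638 -2.641
v -1.38 -0.254 -1.316
f 1 38 17
f 38 12 41
f 17 41 6
f 38 41 17
f 1 17 13
f 17 6 18
f 13 18 2
f 17 18 13
f 1 13 22
f 13 2 23
f 22 23 8
f 13 23 22
f 1 22 34
f 22 8 37
f 34 37 11
f 22 37 34
f 1 34 38
f 34 11 42
f 38 42 12
f 34 42 38
f 2 18 29
f 18 6 32
f 29 32 10
f 18 32 29
f 6 41 19
f 41 12 40
f 19 40 5
f 41 40 19
f 12 42 39
f 42 11 35
f 39 35 3
f 42 35 39
f 11 37 36
f 37 8 24
f 36 24 7
f 37 24 36
f 8 23 28
f 23 2 25
f 28 25 9
f 23 25 28
f 4 30 16
f 30 10 31
f 16 31 5
f 30 31 16
f 4 16 14
f 16 5 15
f 14 15 3
f 16 15 14
f 4 14 21
f 14 3 20
f 21 20 7
f 14 20 21
f 4 21 26
f 21 7 27
f 26 27 9
f 21 27 26
f 4 26 30
f 26 9 33
f 30 33 10
f 26 33 30
f 5 31 19
f 31 10 32
f 19 32 6
f 31 32 19
f 3 15 39
f 15 5 40
f 39 40 12
f 15 40 39
f 7 20 36
f 20 3 35
f 36 35 11
f 20 35 36
f 9 27 28
f 27 7 24
f 28 24 8
f 27 24 28
f 10 33 29
f 33 9 25
f 29 25 2
f 33 25 29
f 44 43 46
f 44 46 45
f 46 43 47
f 46 47 45
f 47 43 48
f 47 48 45
f 48 43 49
f 48 49 45
f 49 43 50
f 49 50 45
f 50 43 51
f 50 51 45
f 51 43 52
f 51 52 45
f 52 43 44
f 52 44 45
f 54 53 57
f 54 57 55
f 55 57 58
f 55 58 56
f 57 53 59
f 57 59 58
f 58 59 60
f 58 60 56
f 59 53 61
f 59 61 60
f 60 61 62
f 60 62 56
f 61 53 63
f 61 63 62
f 62 63 64
f 62 64 56
f 63 53 65
f 63 65 64
f 64 65 66
f 64 66 56
f 65 53 67
f 65 67 66
f 66 67 68
f 66 68 56
f 67 53 69
f 67 69 68
f 68 69 70
f 68 70 56
f 69 53 54
f 69 54 70
f 70 54 55
f 70 55 56



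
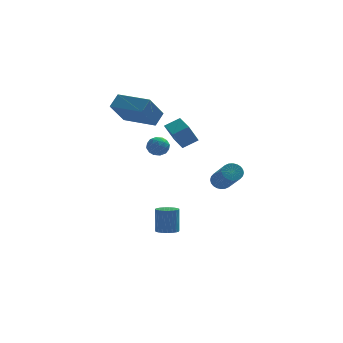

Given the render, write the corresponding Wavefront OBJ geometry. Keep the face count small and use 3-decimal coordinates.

v -1.259 -1.614 1.753
v -1.775 -1.861 2.819
v -1.639 -0.324 1.869
v -2.155 -0.571 2.935
v -0.425 -1.409 2.205
v -0.941 -1.656 3.271
v -0.805 -0.119 2.321
v -1.321 -0.366 3.387
v -4.924 1.277 3.673
v -4.482 1.875 4.312
v -4.177 2.165 2.324
v -3.735 2.763 2.962
v -3.285 -0.003 3.738
v -2.843 0.595 4.376
v -2.538 0.885 2.388
v -2.096 1.483 3.027
v 0.8 -0.871 -0.972
v 1.318 -0.946 -1.243
v 1.779 -2.563 0.081
v 1.26 -2.489 0.352
v 1.375 -0.795 -1.079
v 1.835 -2.413 0.245
v 1.344 -0.656 -0.898
v 1.804 -2.273 0.426
v 1.231 -0.55 -0.729
v 1.691 -2.167 0.595
v 1.051 -0.492 -0.596
v 1.511 -2.109 0.728
v 0.834 -0.493 -0.521
v 1.294 -2.11 0.803
v 0.611 -0.551 -0.514
v 1.071 -2.168 0.81
v 0.417 -0.657 -0.577
v 0.877 -2.275 0.746
v 0.281 -0.797 -0.701
v 0.742 -2.414 0.623
v 0.225 -0.947 -0.865
v 0.685 -2.565 0.459
v 0.256 -1.087 -1.046
v 0.716 -2.704 0.278
v 0.369 -1.193 -1.215
v 0.829 -2.81 0.109
v 0.549 -1.251 -1.348
v 1.009 -2.868 -0.024
v 0.766 -1.25 -1.423
v 1.226 -2.867 -0.099
v 0.989 -1.192 -1.43
v 1.449 -2.809 -0.106
v 1.183 -1.085 -1.366
v 1.643 -2.703 -0.043
v -2.988 -3.442 3.157
v -2.682 -3.037 2.783
v -2.518 -4.223 2.697
v -2.212 -3.818 2.323
v -2.076 -3.844 2.939
v -2.366 -3.361 3.223
v -2.834 -3.899 2.257
v -3.124 -3.416 2.541
v -2.586 -3.32 2.227
v -2.118 -3.285 2.648
v -3.082 -3.975 2.832
v -2.614 -3.94 3.253
v -2.876 -3.171 3.01
v -2.324 -4.089 2.47
v -2.244 -4.104 2.832
v -2.064 -3.866 2.612
v -2.691 -3.361 3.269
v -2.511 -3.123 3.049
v -2.154 -3.597 3.141
v -2.689 -4.137 2.431
v -2.509 -3.899 2.211
v -3.136 -3.394 2.868
v -2.956 -3.156 2.648
v -3.046 -3.663 2.339
v -2.64 -3.099 2.463
v -2.363 -3.558 2.193
v -2.729 -3.606 2.155
v -2.9 -3.322 2.321
v -2.364 -3.079 2.711
v -2.088 -3.538 2.441
v -2.008 -3.553 2.803
v -2.179 -3.269 2.97
v -2.308 -3.245 2.384
v -3.112 -3.722 3.039
v -2.836 -4.181 2.769
v -3.021 -3.991 2.51
v -3.192 -3.707 2.677
v -2.837 -3.702 3.287
v -2.56 -4.161 3.017
v -2.3 -3.938 3.159
v -2.471 -3.654 3.325
v -2.892 -4.015 3.096
v -2.059 -1.763 -4.197
v -1.674 -1.281 -4.325
v -1.656 -0.915 -2.891
v -2.041 -1.397 -2.763
v -1.91 -1.17 -4.35
v -1.892 -0.805 -2.916
v -2.172 -1.162 -4.349
v -2.154 -0.796 -2.915
v -2.414 -1.257 -4.321
v -2.396 -0.892 -2.887
v -2.595 -1.441 -4.272
v -2.577 -1.075 -2.838
v -2.683 -1.679 -4.21
v -2.665 -1.314 -2.776
v -2.664 -1.933 -4.146
v -2.646 -1.567 -2.712
v -2.539 -2.156 -4.091
v -2.521 -1.791 -2.657
v -2.332 -2.312 -4.054
v -2.314 -1.947 -2.62
v -2.077 -2.373 -4.041
v -2.059 -2.008 -2.607
v -1.82 -2.328 -4.056
v -1.802 -1.963 -2.622
v -1.603 -2.186 -4.095
v -1.585 -1.82 -2.661
v -1.466 -1.97 -4.152
v -1.448 -1.605 -2.718
v -1.431 -1.718 -4.216
v -1.413 -1.353 -2.782
v -1.505 -1.475 -4.277
v -1.487 -1.109 -2.843
f 2 4 1
f 5 2 1
f 1 4 3
f 3 5 1
f 2 8 4
f 6 2 5
f 6 8 2
f 4 8 3
f 7 5 3
f 3 8 7
f 7 6 5
f 8 6 7
f 10 12 9
f 13 10 9
f 9 12 11
f 11 13 9
f 10 16 12
f 14 10 13
f 14 16 10
f 12 16 11
f 15 13 11
f 11 16 15
f 15 14 13
f 16 14 15
f 18 17 21
f 18 21 19
f 19 21 22
f 19 22 20
f 21 17 23
f 21 23 22
f 22 23 24
f 22 24 20
f 23 17 25
f 23 25 24
f 24 25 26
f 24 26 20
f 25 17 27
f 25 27 26
f 26 27 28
f 26 28 20
f 27 17 29
f 27 29 28
f 28 29 30
f 28 30 20
f 29 17 31
f 29 31 30
f 30 31 32
f 30 32 20
f 31 17 33
f 31 33 32
f 32 33 34
f 32 34 20
f 33 17 35
f 33 35 34
f 34 35 36
f 34 36 20
f 35 17 37
f 35 37 36
f 36 37 38
f 36 38 20
f 37 17 39
f 37 39 38
f 38 39 40
f 38 40 20
f 39 17 41
f 39 41 40
f 40 41 42
f 40 42 20
f 41 17 43
f 41 43 42
f 42 43 44
f 42 44 20
f 43 17 45
f 43 45 44
f 44 45 46
f 44 46 20
f 45 17 47
f 45 47 46
f 46 47 48
f 46 48 20
f 47 17 49
f 47 49 48
f 48 49 50
f 48 50 20
f 49 17 18
f 49 18 50
f 50 18 19
f 50 19 20
f 51 88 67
f 88 62 91
f 67 91 56
f 88 91 67
f 51 67 63
f 67 56 68
f 63 68 52
f 67 68 63
f 51 63 72
f 63 52 73
f 72 73 58
f 63 73 72
f 51 72 84
f 72 58 87
f 84 87 61
f 72 87 84
f 51 84 88
f 84 61 92
f 88 92 62
f 84 92 88
f 52 68 79
f 68 56 82
f 79 82 60
f 68 82 79
f 56 91 69
f 91 62 90
f 69 90 55
f 91 90 69
f 62 92 89
f 92 61 85
f 89 85 53
f 92 85 89
f 61 87 86
f 87 58 74
f 86 74 57
f 87 74 86
f 58 73 78
f 73 52 75
f 78 75 59
f 73 75 78
f 54 80 66
f 80 60 81
f 66 81 55
f 80 81 66
f 54 66 64
f 66 55 65
f 64 65 53
f 66 65 64
f 54 64 71
f 64 53 70
f 71 70 57
f 64 70 71
f 54 71 76
f 71 57 77
f 76 77 59
f 71 77 76
f 54 76 80
f 76 59 83
f 80 83 60
f 76 83 80
f 55 81 69
f 81 60 82
f 69 82 56
f 81 82 69
f 53 65 89
f 65 55 90
f 89 90 62
f 65 90 89
f 57 70 86
f 70 53 85
f 86 85 61
f 70 85 86
f 59 77 78
f 77 57 74
f 78 74 58
f 77 74 78
f 60 83 79
f 83 59 75
f 79 75 52
f 83 75 79
f 94 93 97
f 94 97 95
f 95 97 98
f 95 98 96
f 97 93 99
f 97 99 98
f 98 99 100
f 98 100 96
f 99 93 101
f 99 101 100
f 100 101 102
f 100 102 96
f 101 93 103
f 101 103 102
f 102 103 104
f 102 104 96
f 103 93 105
f 103 105 104
f 104 105 106
f 104 106 96
f 105 93 107
f 105 107 106
f 106 107 108
f 106 108 96
f 107 93 109
f 107 109 108
f 108 109 110
f 108 110 96
f 109 93 111
f 109 111 110
f 110 111 112
f 110 112 96
f 111 93 113
f 111 113 112
f 112 113 114
f 112 114 96
f 113 93 115
f 113 115 114
f 114 115 116
f 114 116 96
f 115 93 117
f 115 117 116
f 116 117 118
f 116 118 96
f 117 93 119
f 117 119 118
f 118 119 120
f 118 120 96
f 119 93 121
f 119 121 120
f 120 121 122
f 120 122 96
f 121 93 123
f 121 123 122
f 122 123 124
f 122 124 96
f 123 93 94
f 123 94 124
f 124 94 95
f 124 95 96



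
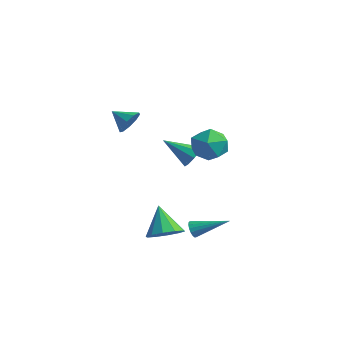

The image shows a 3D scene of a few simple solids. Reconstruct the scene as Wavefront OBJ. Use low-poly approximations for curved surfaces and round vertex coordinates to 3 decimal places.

v 2.321 -0.726 -4.272
v 2.682 -0.925 -4.636
v 3.799 0.526 -3.488
v 2.574 -0.719 -4.76
v 2.408 -0.515 -4.773
v 2.222 -0.36 -4.671
v 2.059 -0.288 -4.478
v 1.955 -0.316 -4.237
v 1.935 -0.438 -4.005
v 2.004 -0.626 -3.834
v 2.145 -0.837 -3.763
v 2.326 -1.022 -3.809
v 2.506 -1.14 -3.961
v 2.643 -1.162 -4.185
v 2.707 -1.085 -4.428
v -2.86 -0.509 1.689
v -2.408 -0.622 2.4
v -3.9 -0.891 2.291
v -2.618 -0.08 2.382
v -2.941 0.261 2.039
v -3.227 0.242 1.533
v -3.341 -0.129 1.1
v -3.23 -0.678 0.943
v -2.947 -1.147 1.135
v -2.623 -1.319 1.586
v -2.41 -1.111 2.086
v -1.176 2.516 -1.257
v -0.561 2.021 -1.001
v -2.464 1.484 -0.163
v -0.615 2.462 -0.648
v -0.932 2.929 -0.58
v -1.362 3.202 -0.829
v -1.706 3.155 -1.278
v -1.802 2.808 -1.718
v -1.605 2.325 -1.942
v -1.207 1.932 -1.845
v -0.795 1.811 -1.474
v 3.333 -0.363 2.133
v 3.866 -0.07 3.092
v 3.994 -2.07 2.288
v 4.527 -1.777 3.247
v 3.393 -1.84 3.223
v 2.985 -0.785 3.128
v 4.875 -1.355 2.252
v 4.467 -0.3 2.157
v 4.819 -0.683 3.166
v 3.903 -0.983 3.766
v 3.957 -1.157 1.614
v 3.041 -1.457 2.214
v 2.387 -2.671 -3.849
v 3.229 -2.77 -3.247
v 1.353 -2.229 -2.331
v 3.198 -2.159 -3.446
v 2.857 -1.744 -3.799
v 2.337 -1.683 -4.171
v 1.836 -1.999 -4.421
v 1.546 -2.572 -4.452
v 1.577 -3.182 -4.253
v 1.918 -3.597 -3.9
v 2.438 -3.659 -3.527
v 2.939 -3.342 -3.278
f 2 1 4
f 2 4 3
f 4 1 5
f 4 5 3
f 5 1 6
f 5 6 3
f 6 1 7
f 6 7 3
f 7 1 8
f 7 8 3
f 8 1 9
f 8 9 3
f 9 1 10
f 9 10 3
f 10 1 11
f 10 11 3
f 11 1 12
f 11 12 3
f 12 1 13
f 12 13 3
f 13 1 14
f 13 14 3
f 14 1 15
f 14 15 3
f 15 1 2
f 15 2 3
f 17 16 19
f 17 19 18
f 19 16 20
f 19 20 18
f 20 16 21
f 20 21 18
f 21 16 22
f 21 22 18
f 22 16 23
f 22 23 18
f 23 16 24
f 23 24 18
f 24 16 25
f 24 25 18
f 25 16 26
f 25 26 18
f 26 16 17
f 26 17 18
f 28 27 30
f 28 30 29
f 30 27 31
f 30 31 29
f 31 27 32
f 31 32 29
f 32 27 33
f 32 33 29
f 33 27 34
f 33 34 29
f 34 27 35
f 34 35 29
f 35 27 36
f 35 36 29
f 36 27 37
f 36 37 29
f 37 27 28
f 37 28 29
f 38 49 43
f 38 43 39
f 38 39 45
f 38 45 48
f 38 48 49
f 39 43 47
f 43 49 42
f 49 48 40
f 48 45 44
f 45 39 46
f 41 47 42
f 41 42 40
f 41 40 44
f 41 44 46
f 41 46 47
f 42 47 43
f 40 42 49
f 44 40 48
f 46 44 45
f 47 46 39
f 51 50 53
f 51 53 52
f 53 50 54
f 53 54 52
f 54 50 55
f 54 55 52
f 55 50 56
f 55 56 52
f 56 50 57
f 56 57 52
f 57 50 58
f 57 58 52
f 58 50 59
f 58 59 52
f 59 50 60
f 59 60 52
f 60 50 61
f 60 61 52
f 61 50 51
f 61 51 52



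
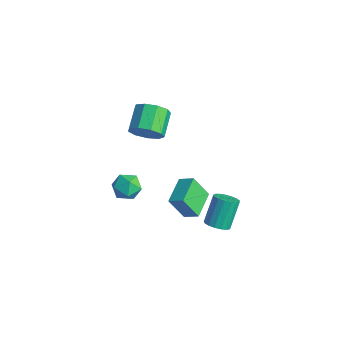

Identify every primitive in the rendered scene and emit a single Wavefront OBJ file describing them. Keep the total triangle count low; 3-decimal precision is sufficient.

v 3.224 -2.794 -1.568
v 2.797 -3.564 -0.044
v 2.117 -1.392 -1.171
v 1.69 -2.162 0.354
v 3.99 -2.318 -1.114
v 3.563 -3.088 0.411
v 2.883 -0.916 -0.716
v 2.456 -1.686 0.808
v -0.335 -3.111 3.436
v 0.518 -2.622 3.856
v -0.531 -1.539 4.725
v -1.385 -2.029 4.304
v 0.329 -2.299 3.227
v -0.72 -1.217 4.095
v -0.17 -2.357 2.695
v -1.22 -1.274 3.564
v -0.747 -2.768 2.51
v -1.796 -1.685 3.378
v -1.131 -3.339 2.758
v -2.181 -2.256 3.626
v -1.143 -3.804 3.323
v -2.192 -2.721 4.192
v -0.777 -3.945 3.941
v -1.826 -2.862 4.81
v -0.204 -3.696 4.323
v -1.254 -2.613 5.191
v 0.307 -3.173 4.289
v -0.742 -2.09 5.158
v 4.039 -1.08 -2.574
v 4.695 -0.644 -2.633
v 4.216 0.297 -1.005
v 3.561 -0.14 -0.946
v 4.437 -0.445 -2.824
v 3.958 0.496 -1.196
v 4.087 -0.392 -2.958
v 3.608 0.549 -1.33
v 3.727 -0.496 -3.004
v 3.248 0.445 -1.376
v 3.438 -0.734 -2.951
v 2.959 0.207 -1.323
v 3.287 -1.052 -2.812
v 2.808 -0.111 -1.184
v 3.308 -1.376 -2.618
v 2.829 -0.435 -0.991
v 3.497 -1.632 -2.414
v 3.018 -0.691 -0.787
v 3.81 -1.762 -2.247
v 3.331 -0.821 -0.62
v 4.176 -1.736 -2.155
v 3.697 -0.795 -0.527
v 4.51 -1.56 -2.158
v 4.032 -0.619 -0.531
v 4.737 -1.273 -2.257
v 4.258 -0.333 -0.629
v 4.804 -0.943 -2.428
v 4.325 -0.002 -0.801
v -2.721 -2.22 -3.987
v -1.911 -2.511 -3.44
v -3.449 -3.669 -3.68
v -2.639 -3.96 -3.133
v -3.25 -3.221 -2.786
v -2.8 -2.325 -2.975
v -2.56 -3.855 -4.145
v -2.11 -2.959 -4.334
v -1.812 -3.521 -3.537
v -2.238 -3.13 -2.698
v -3.122 -3.05 -4.422
v -3.548 -2.659 -3.583
f 2 4 1
f 5 2 1
f 1 4 3
f 3 5 1
f 2 8 4
f 6 2 5
f 6 8 2
f 4 8 3
f 7 5 3
f 3 8 7
f 7 6 5
f 8 6 7
f 10 9 13
f 10 13 11
f 11 13 14
f 11 14 12
f 13 9 15
f 13 15 14
f 14 15 16
f 14 16 12
f 15 9 17
f 15 17 16
f 16 17 18
f 16 18 12
f 17 9 19
f 17 19 18
f 18 19 20
f 18 20 12
f 19 9 21
f 19 21 20
f 20 21 22
f 20 22 12
f 21 9 23
f 21 23 22
f 22 23 24
f 22 24 12
f 23 9 25
f 23 25 24
f 24 25 26
f 24 26 12
f 25 9 27
f 25 27 26
f 26 27 28
f 26 28 12
f 27 9 10
f 27 10 28
f 28 10 11
f 28 11 12
f 30 29 33
f 30 33 31
f 31 33 34
f 31 34 32
f 33 29 35
f 33 35 34
f 34 35 36
f 34 36 32
f 35 29 37
f 35 37 36
f 36 37 38
f 36 38 32
f 37 29 39
f 37 39 38
f 38 39 40
f 38 40 32
f 39 29 41
f 39 41 40
f 40 41 42
f 40 42 32
f 41 29 43
f 41 43 42
f 42 43 44
f 42 44 32
f 43 29 45
f 43 45 44
f 44 45 46
f 44 46 32
f 45 29 47
f 45 47 46
f 46 47 48
f 46 48 32
f 47 29 49
f 47 49 48
f 48 49 50
f 48 50 32
f 49 29 51
f 49 51 50
f 50 51 52
f 50 52 32
f 51 29 53
f 51 53 52
f 52 53 54
f 52 54 32
f 53 29 55
f 53 55 54
f 54 55 56
f 54 56 32
f 55 29 30
f 55 30 56
f 56 30 31
f 56 31 32
f 57 68 62
f 57 62 58
f 57 58 64
f 57 64 67
f 57 67 68
f 58 62 66
f 62 68 61
f 68 67 59
f 67 64 63
f 64 58 65
f 60 66 61
f 60 61 59
f 60 59 63
f 60 63 65
f 60 65 66
f 61 66 62
f 59 61 68
f 63 59 67
f 65 63 64
f 66 65 58



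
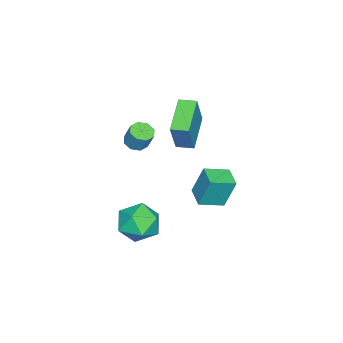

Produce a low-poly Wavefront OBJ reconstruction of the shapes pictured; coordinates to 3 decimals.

v -2.171 -3.624 -0.738
v -1.76 -3.2 -1.009
v -1.538 -2.752 0.026
v -1.949 -3.176 0.298
v -2.226 -3.025 -0.985
v -2.003 -2.578 0.051
v -2.659 -3.201 -0.816
v -2.436 -2.754 0.22
v -2.807 -3.625 -0.601
v -2.584 -3.177 0.435
v -2.582 -4.048 -0.466
v -2.36 -3.6 0.569
v -2.117 -4.222 -0.491
v -1.894 -3.775 0.545
v -1.684 -4.046 -0.66
v -1.461 -3.599 0.376
v -1.536 -3.623 -0.875
v -1.313 -3.175 0.161
v 2.148 -0.546 -2.332
v 2.785 -1.517 -2.037
v 1.475 -1.463 -3.903
v 2.112 -2.434 -3.608
v 1.173 -2.109 -2.939
v 1.589 -1.542 -1.968
v 2.671 -1.438 -3.972
v 3.087 -0.871 -3.001
v 3.109 -2.069 -3.051
v 2.183 -2.483 -2.413
v 2.077 -0.497 -3.527
v 1.151 -0.911 -2.889
v 1.223 2.104 -0.209
v 1.079 2.624 1.382
v 2.072 2.803 -0.36
v 1.928 3.323 1.231
v 2.052 1.177 0.169
v 1.908 1.697 1.76
v 2.901 1.876 0.018
v 2.757 2.396 1.609
v -1.789 -0.902 2.117
v -1.021 -0.851 3.865
v -1.951 -0.028 2.162
v -1.184 0.023 3.91
v 0.024 -0.523 1.31
v 0.791 -0.472 3.058
v -0.139 0.351 1.355
v 0.629 0.402 3.103
f 2 1 5
f 2 5 3
f 3 5 6
f 3 6 4
f 5 1 7
f 5 7 6
f 6 7 8
f 6 8 4
f 7 1 9
f 7 9 8
f 8 9 10
f 8 10 4
f 9 1 11
f 9 11 10
f 10 11 12
f 10 12 4
f 11 1 13
f 11 13 12
f 12 13 14
f 12 14 4
f 13 1 15
f 13 15 14
f 14 15 16
f 14 16 4
f 15 1 17
f 15 17 16
f 16 17 18
f 16 18 4
f 17 1 2
f 17 2 18
f 18 2 3
f 18 3 4
f 19 30 24
f 19 24 20
f 19 20 26
f 19 26 29
f 19 29 30
f 20 24 28
f 24 30 23
f 30 29 21
f 29 26 25
f 26 20 27
f 22 28 23
f 22 23 21
f 22 21 25
f 22 25 27
f 22 27 28
f 23 28 24
f 21 23 30
f 25 21 29
f 27 25 26
f 28 27 20
f 32 34 31
f 35 32 31
f 31 34 33
f 33 35 31
f 32 38 34
f 36 32 35
f 36 38 32
f 34 38 33
f 37 35 33
f 33 38 37
f 37 36 35
f 38 36 37
f 40 42 39
f 43 40 39
f 39 42 41
f 41 43 39
f 40 46 42
f 44 40 43
f 44 46 40
f 42 46 41
f 45 43 41
f 41 46 45
f 45 44 43
f 46 44 45



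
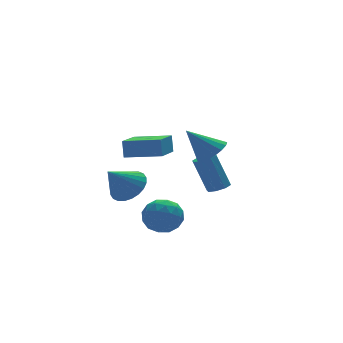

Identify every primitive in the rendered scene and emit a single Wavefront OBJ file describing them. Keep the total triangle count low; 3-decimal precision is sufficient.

v -2.063 -1.928 -3.09
v -1.492 -1.322 -3.831
v -1.368 -3.438 -3.789
v -0.797 -2.832 -4.53
v -0.523 -2.795 -3.45
v -0.953 -1.862 -3.018
v -1.907 -2.898 -4.602
v -2.337 -1.965 -4.17
v -1.396 -1.922 -4.765
v -0.54 -1.858 -4.053
v -2.32 -2.902 -3.567
v -1.464 -2.838 -2.855
v -1.838 -1.492 -3.399
v -1.022 -3.268 -4.221
v -0.861 -3.246 -3.587
v -0.525 -2.89 -4.022
v -1.521 -1.81 -2.921
v -1.186 -1.454 -3.357
v -0.616 -2.319 -3.133
v -1.674 -3.306 -4.263
v -1.339 -2.95 -4.699
v -2.335 -1.87 -3.598
v -1.999 -1.514 -4.033
v -2.244 -2.441 -4.487
v -1.446 -1.489 -4.383
v -1.038 -2.376 -4.795
v -1.69 -2.415 -4.837
v -1.943 -1.867 -4.583
v -0.943 -1.451 -3.965
v -0.535 -2.339 -4.376
v -0.374 -2.317 -3.742
v -0.626 -1.769 -3.488
v -0.887 -1.804 -4.515
v -2.325 -2.421 -3.244
v -1.917 -3.309 -3.655
v -2.234 -2.991 -4.132
v -2.486 -2.443 -3.878
v -1.822 -2.384 -2.825
v -1.414 -3.271 -3.237
v -0.917 -2.893 -3.037
v -1.17 -2.345 -2.783
v -1.973 -2.956 -3.105
v -3.148 -2.16 -1.506
v -2.373 -2.569 -0.893
v -4.312 -2.4 -0.194
v -2.347 -2.164 -0.797
v -2.444 -1.758 -0.809
v -2.648 -1.413 -0.927
v -2.928 -1.182 -1.133
v -3.242 -1.1 -1.396
v -3.541 -1.18 -1.676
v -3.781 -1.408 -1.93
v -3.924 -1.751 -2.119
v -3.95 -2.157 -2.216
v -3.853 -2.563 -2.204
v -3.649 -2.908 -2.086
v -3.369 -3.139 -1.88
v -3.055 -3.221 -1.617
v -2.756 -3.141 -1.337
v -2.516 -2.912 -1.083
v 1.706 -1.39 -0.409
v 2.415 -0.763 -0.156
v 0.574 -0.69 1.029
v 2.162 -0.525 -0.471
v 1.805 -0.485 -0.772
v 1.424 -0.653 -0.99
v 1.109 -0.989 -1.075
v 0.93 -1.418 -1.007
v 0.929 -1.84 -0.802
v 1.106 -2.159 -0.507
v 1.42 -2.302 -0.19
v 1.8 -2.236 0.077
v 2.159 -1.976 0.232
v 2.413 -1.583 0.241
v 2.506 -1.145 0.101
v -2.502 -4.802 1.509
v -2.453 -4.507 2.453
v -4 -3.698 1.242
v -3.951 -3.403 2.186
v -1.249 -3.237 0.954
v -1.2 -2.942 1.898
v -2.747 -2.133 0.687
v -2.698 -1.838 1.631
v 3.351 1.298 -4.37
v 4.004 1.43 -4.236
v 3.463 2.074 -2.235
v 2.809 1.942 -2.37
v 3.755 1.841 -4.435
v 3.214 2.485 -2.435
v 3.269 1.934 -4.597
v 2.728 2.578 -2.596
v 2.831 1.655 -4.626
v 2.29 2.298 -2.625
v 2.697 1.166 -4.505
v 2.156 1.81 -2.504
v 2.946 0.755 -4.305
v 2.405 1.399 -2.305
v 3.432 0.662 -4.144
v 2.891 1.306 -2.143
v 3.87 0.942 -4.115
v 3.329 1.585 -2.114
f 1 38 17
f 38 12 41
f 17 41 6
f 38 41 17
f 1 17 13
f 17 6 18
f 13 18 2
f 17 18 13
f 1 13 22
f 13 2 23
f 22 23 8
f 13 23 22
f 1 22 34
f 22 8 37
f 34 37 11
f 22 37 34
f 1 34 38
f 34 11 42
f 38 42 12
f 34 42 38
f 2 18 29
f 18 6 32
f 29 32 10
f 18 32 29
f 6 41 19
f 41 12 40
f 19 40 5
f 41 40 19
f 12 42 39
f 42 11 35
f 39 35 3
f 42 35 39
f 11 37 36
f 37 8 24
f 36 24 7
f 37 24 36
f 8 23 28
f 23 2 25
f 28 25 9
f 23 25 28
f 4 30 16
f 30 10 31
f 16 31 5
f 30 31 16
f 4 16 14
f 16 5 15
f 14 15 3
f 16 15 14
f 4 14 21
f 14 3 20
f 21 20 7
f 14 20 21
f 4 21 26
f 21 7 27
f 26 27 9
f 21 27 26
f 4 26 30
f 26 9 33
f 30 33 10
f 26 33 30
f 5 31 19
f 31 10 32
f 19 32 6
f 31 32 19
f 3 15 39
f 15 5 40
f 39 40 12
f 15 40 39
f 7 20 36
f 20 3 35
f 36 35 11
f 20 35 36
f 9 27 28
f 27 7 24
f 28 24 8
f 27 24 28
f 10 33 29
f 33 9 25
f 29 25 2
f 33 25 29
f 44 43 46
f 44 46 45
f 46 43 47
f 46 47 45
f 47 43 48
f 47 48 45
f 48 43 49
f 48 49 45
f 49 43 50
f 49 50 45
f 50 43 51
f 50 51 45
f 51 43 52
f 51 52 45
f 52 43 53
f 52 53 45
f 53 43 54
f 53 54 45
f 54 43 55
f 54 55 45
f 55 43 56
f 55 56 45
f 56 43 57
f 56 57 45
f 57 43 58
f 57 58 45
f 58 43 59
f 58 59 45
f 59 43 60
f 59 60 45
f 60 43 44
f 60 44 45
f 62 61 64
f 62 64 63
f 64 61 65
f 64 65 63
f 65 61 66
f 65 66 63
f 66 61 67
f 66 67 63
f 67 61 68
f 67 68 63
f 68 61 69
f 68 69 63
f 69 61 70
f 69 70 63
f 70 61 71
f 70 71 63
f 71 61 72
f 71 72 63
f 72 61 73
f 72 73 63
f 73 61 74
f 73 74 63
f 74 61 75
f 74 75 63
f 75 61 62
f 75 62 63
f 77 79 76
f 80 77 76
f 76 79 78
f 78 80 76
f 77 83 79
f 81 77 80
f 81 83 77
f 79 83 78
f 82 80 78
f 78 83 82
f 82 81 80
f 83 81 82
f 85 84 88
f 85 88 86
f 86 88 89
f 86 89 87
f 88 84 90
f 88 90 89
f 89 90 91
f 89 91 87
f 90 84 92
f 90 92 91
f 91 92 93
f 91 93 87
f 92 84 94
f 92 94 93
f 93 94 95
f 93 95 87
f 94 84 96
f 94 96 95
f 95 96 97
f 95 97 87
f 96 84 98
f 96 98 97
f 97 98 99
f 97 99 87
f 98 84 100
f 98 100 99
f 99 100 101
f 99 101 87
f 100 84 85
f 100 85 101
f 101 85 86
f 101 86 87



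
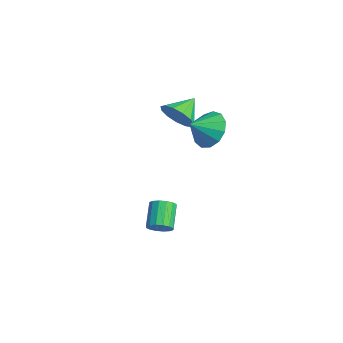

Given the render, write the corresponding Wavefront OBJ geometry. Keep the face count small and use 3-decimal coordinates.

v -2.529 -1.083 1.06
v -1.71 -0.766 1.255
v -3.071 -0.077 1.7
v -1.842 -0.556 0.813
v -2.193 -0.513 0.449
v -2.65 -0.651 0.279
v -3.069 -0.927 0.357
v -3.317 -1.251 0.658
v -3.314 -1.523 1.086
v -3.062 -1.654 1.506
v -2.641 -1.605 1.784
v -2.184 -1.389 1.832
v -1.837 -1.077 1.635
v -0.356 -2.671 -4.398
v 0.057 -2.655 -3.949
v -0.872 -2.173 -3.113
v -1.284 -2.189 -3.562
v 0.078 -2.373 -4.089
v -0.851 -1.89 -3.253
v -0.018 -2.17 -4.312
v -0.947 -1.688 -3.475
v -0.204 -2.102 -4.558
v -1.133 -1.62 -3.721
v -0.431 -2.187 -4.761
v -1.36 -1.704 -3.924
v -0.637 -2.401 -4.867
v -1.566 -1.918 -4.03
v -0.768 -2.687 -4.847
v -1.697 -2.205 -4.011
v -0.789 -2.97 -4.707
v -1.718 -2.487 -3.871
v -0.693 -3.172 -4.485
v -1.622 -2.69 -3.648
v -0.507 -3.24 -4.239
v -1.436 -2.758 -3.402
v -0.28 -3.156 -4.036
v -1.209 -2.673 -3.199
v -0.074 -2.942 -3.93
v -1.003 -2.459 -3.093
v -0.101 -0.524 1.498
v 0.884 -0.464 1.334
v 0.061 -1.476 2.122
v 0.784 -0.173 1.806
v 0.403 0.007 2.18
v -0.138 0.019 2.337
v -0.667 -0.142 2.229
v -1.016 -0.423 1.888
v -1.075 -0.737 1.424
v -0.824 -0.983 0.983
v -0.344 -1.083 0.706
v 0.214 -1.005 0.68
v 0.671 -0.775 0.915
f 2 1 4
f 2 4 3
f 4 1 5
f 4 5 3
f 5 1 6
f 5 6 3
f 6 1 7
f 6 7 3
f 7 1 8
f 7 8 3
f 8 1 9
f 8 9 3
f 9 1 10
f 9 10 3
f 10 1 11
f 10 11 3
f 11 1 12
f 11 12 3
f 12 1 13
f 12 13 3
f 13 1 2
f 13 2 3
f 15 14 18
f 15 18 16
f 16 18 19
f 16 19 17
f 18 14 20
f 18 20 19
f 19 20 21
f 19 21 17
f 20 14 22
f 20 22 21
f 21 22 23
f 21 23 17
f 22 14 24
f 22 24 23
f 23 24 25
f 23 25 17
f 24 14 26
f 24 26 25
f 25 26 27
f 25 27 17
f 26 14 28
f 26 28 27
f 27 28 29
f 27 29 17
f 28 14 30
f 28 30 29
f 29 30 31
f 29 31 17
f 30 14 32
f 30 32 31
f 31 32 33
f 31 33 17
f 32 14 34
f 32 34 33
f 33 34 35
f 33 35 17
f 34 14 36
f 34 36 35
f 35 36 37
f 35 37 17
f 36 14 38
f 36 38 37
f 37 38 39
f 37 39 17
f 38 14 15
f 38 15 39
f 39 15 16
f 39 16 17
f 41 40 43
f 41 43 42
f 43 40 44
f 43 44 42
f 44 40 45
f 44 45 42
f 45 40 46
f 45 46 42
f 46 40 47
f 46 47 42
f 47 40 48
f 47 48 42
f 48 40 49
f 48 49 42
f 49 40 50
f 49 50 42
f 50 40 51
f 50 51 42
f 51 40 52
f 51 52 42
f 52 40 41
f 52 41 42



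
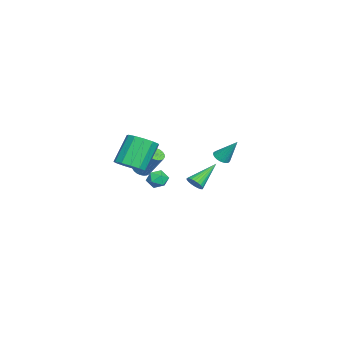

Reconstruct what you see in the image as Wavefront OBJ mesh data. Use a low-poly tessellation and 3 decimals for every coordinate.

v 1.242 -4.098 -0.673
v 2.084 -3.902 -0.211
v 1.02 -3.306 1.475
v 0.178 -3.502 1.013
v 1.936 -3.436 -0.468
v 0.872 -2.841 1.217
v 1.567 -3.181 -0.791
v 0.503 -2.585 0.894
v 1.096 -3.217 -1.076
v 0.032 -2.621 0.609
v 0.671 -3.532 -1.233
v -0.393 -2.937 0.452
v 0.427 -4.027 -1.212
v -0.637 -3.432 0.473
v 0.442 -4.545 -1.02
v -0.622 -3.949 0.665
v 0.711 -4.92 -0.717
v -0.353 -4.325 0.968
v 1.149 -5.035 -0.401
v 0.085 -4.439 1.285
v 1.616 -4.852 -0.17
v 0.552 -4.256 1.515
v 1.964 -4.429 -0.099
v 0.9 -3.834 1.586
v 4.503 0.01 -0.245
v 4.947 0.222 0.044
v 3.337 1.03 0.805
v 4.928 0.37 -0.121
v 4.844 0.463 -0.305
v 4.708 0.487 -0.479
v 4.541 0.439 -0.618
v 4.368 0.326 -0.7
v 4.216 0.164 -0.712
v 4.107 -0.021 -0.654
v 4.059 -0.201 -0.533
v 4.078 -0.349 -0.368
v 4.161 -0.442 -0.184
v 4.297 -0.466 -0.01
v 4.464 -0.418 0.129
v 4.637 -0.305 0.211
v 4.789 -0.143 0.223
v 4.898 0.042 0.165
v -3.996 -4.29 -3.299
v -3.524 -4.072 -3.599
v -2.953 -3.112 -2.001
v -3.424 -3.33 -1.701
v -3.685 -3.907 -3.64
v -3.113 -2.947 -2.042
v -3.893 -3.8 -3.63
v -3.321 -2.84 -2.032
v -4.117 -3.768 -3.569
v -3.545 -2.808 -1.971
v -4.322 -3.816 -3.468
v -3.751 -2.855 -1.869
v -4.478 -3.935 -3.34
v -3.906 -2.975 -1.742
v -4.56 -4.109 -3.206
v -3.989 -3.149 -1.608
v -4.556 -4.31 -3.087
v -3.985 -3.35 -1.488
v -4.467 -4.508 -2.999
v -3.896 -3.548 -1.401
v -4.307 -4.673 -2.958
v -3.735 -3.713 -1.36
v -4.099 -4.78 -2.968
v -3.527 -3.82 -1.37
v -3.875 -4.812 -3.029
v -3.303 -3.852 -1.431
v -3.669 -4.765 -3.131
v -3.098 -3.804 -1.532
v -3.514 -4.645 -3.258
v -2.942 -3.685 -1.66
v -3.431 -4.471 -3.392
v -2.86 -3.511 -1.794
v -3.435 -4.27 -3.512
v -2.864 -3.31 -1.913
v 0.116 -2.361 -1.865
v 0.659 -1.944 -1.7
v 0.821 -3.256 -1.92
v 1.364 -2.839 -1.755
v 0.869 -2.98 -1.274
v 0.434 -2.428 -1.24
v 1.046 -2.772 -2.38
v 0.611 -2.22 -2.346
v 1.234 -2.198 -2.018
v 1.125 -2.327 -1.334
v 0.355 -2.873 -2.286
v 0.246 -3.002 -1.602
v -0.532 0.894 -0.406
v -0.012 0.667 -0.347
v -0.288 1.806 0.946
v 0.032 0.856 -0.483
v -0.022 1.052 -0.605
v -0.164 1.22 -0.693
v -0.369 1.332 -0.732
v -0.603 1.368 -0.714
v -0.824 1.322 -0.643
v -0.995 1.202 -0.531
v -1.086 1.028 -0.397
v -1.081 0.831 -0.265
v -0.981 0.645 -0.158
v -0.803 0.502 -0.093
v -0.579 0.427 -0.083
v -0.347 0.432 -0.128
v -0.146 0.517 -0.222
f 2 1 5
f 2 5 3
f 3 5 6
f 3 6 4
f 5 1 7
f 5 7 6
f 6 7 8
f 6 8 4
f 7 1 9
f 7 9 8
f 8 9 10
f 8 10 4
f 9 1 11
f 9 11 10
f 10 11 12
f 10 12 4
f 11 1 13
f 11 13 12
f 12 13 14
f 12 14 4
f 13 1 15
f 13 15 14
f 14 15 16
f 14 16 4
f 15 1 17
f 15 17 16
f 16 17 18
f 16 18 4
f 17 1 19
f 17 19 18
f 18 19 20
f 18 20 4
f 19 1 21
f 19 21 20
f 20 21 22
f 20 22 4
f 21 1 23
f 21 23 22
f 22 23 24
f 22 24 4
f 23 1 2
f 23 2 24
f 24 2 3
f 24 3 4
f 26 25 28
f 26 28 27
f 28 25 29
f 28 29 27
f 29 25 30
f 29 30 27
f 30 25 31
f 30 31 27
f 31 25 32
f 31 32 27
f 32 25 33
f 32 33 27
f 33 25 34
f 33 34 27
f 34 25 35
f 34 35 27
f 35 25 36
f 35 36 27
f 36 25 37
f 36 37 27
f 37 25 38
f 37 38 27
f 38 25 39
f 38 39 27
f 39 25 40
f 39 40 27
f 40 25 41
f 40 41 27
f 41 25 42
f 41 42 27
f 42 25 26
f 42 26 27
f 44 43 47
f 44 47 45
f 45 47 48
f 45 48 46
f 47 43 49
f 47 49 48
f 48 49 50
f 48 50 46
f 49 43 51
f 49 51 50
f 50 51 52
f 50 52 46
f 51 43 53
f 51 53 52
f 52 53 54
f 52 54 46
f 53 43 55
f 53 55 54
f 54 55 56
f 54 56 46
f 55 43 57
f 55 57 56
f 56 57 58
f 56 58 46
f 57 43 59
f 57 59 58
f 58 59 60
f 58 60 46
f 59 43 61
f 59 61 60
f 60 61 62
f 60 62 46
f 61 43 63
f 61 63 62
f 62 63 64
f 62 64 46
f 63 43 65
f 63 65 64
f 64 65 66
f 64 66 46
f 65 43 67
f 65 67 66
f 66 67 68
f 66 68 46
f 67 43 69
f 67 69 68
f 68 69 70
f 68 70 46
f 69 43 71
f 69 71 70
f 70 71 72
f 70 72 46
f 71 43 73
f 71 73 72
f 72 73 74
f 72 74 46
f 73 43 75
f 73 75 74
f 74 75 76
f 74 76 46
f 75 43 44
f 75 44 76
f 76 44 45
f 76 45 46
f 77 88 82
f 77 82 78
f 77 78 84
f 77 84 87
f 77 87 88
f 78 82 86
f 82 88 81
f 88 87 79
f 87 84 83
f 84 78 85
f 80 86 81
f 80 81 79
f 80 79 83
f 80 83 85
f 80 85 86
f 81 86 82
f 79 81 88
f 83 79 87
f 85 83 84
f 86 85 78
f 90 89 92
f 90 92 91
f 92 89 93
f 92 93 91
f 93 89 94
f 93 94 91
f 94 89 95
f 94 95 91
f 95 89 96
f 95 96 91
f 96 89 97
f 96 97 91
f 97 89 98
f 97 98 91
f 98 89 99
f 98 99 91
f 99 89 100
f 99 100 91
f 100 89 101
f 100 101 91
f 101 89 102
f 101 102 91
f 102 89 103
f 102 103 91
f 103 89 104
f 103 104 91
f 104 89 105
f 104 105 91
f 105 89 90
f 105 90 91

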